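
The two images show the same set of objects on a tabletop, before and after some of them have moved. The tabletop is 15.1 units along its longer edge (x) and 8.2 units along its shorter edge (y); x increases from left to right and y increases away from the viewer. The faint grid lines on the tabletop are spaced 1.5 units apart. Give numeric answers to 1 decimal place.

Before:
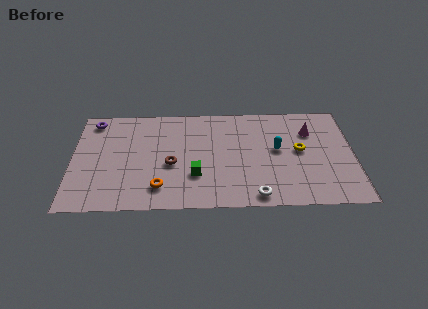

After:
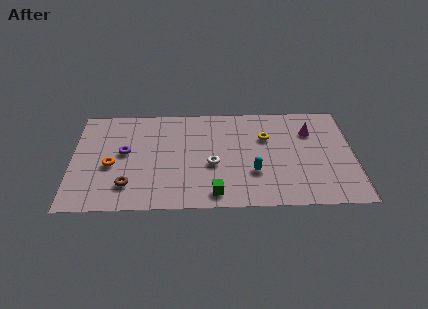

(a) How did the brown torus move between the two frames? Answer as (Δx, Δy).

(-2.3, -1.6)

From the two frames, the brown torus sits at roughly (5.3, 3.5) before and (3.0, 1.9) after.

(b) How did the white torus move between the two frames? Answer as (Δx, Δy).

(-2.3, 2.5)

The white torus started near (9.8, 0.9) and ended near (7.5, 3.4).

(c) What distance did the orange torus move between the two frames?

3.2

From (4.7, 1.7) to (2.1, 3.5), the orange torus covered √(2.6² + 1.8²) ≈ 3.2 units.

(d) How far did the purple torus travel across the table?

3.1

From (1.1, 7.1) to (2.8, 4.5), the purple torus covered √(1.7² + 2.6²) ≈ 3.1 units.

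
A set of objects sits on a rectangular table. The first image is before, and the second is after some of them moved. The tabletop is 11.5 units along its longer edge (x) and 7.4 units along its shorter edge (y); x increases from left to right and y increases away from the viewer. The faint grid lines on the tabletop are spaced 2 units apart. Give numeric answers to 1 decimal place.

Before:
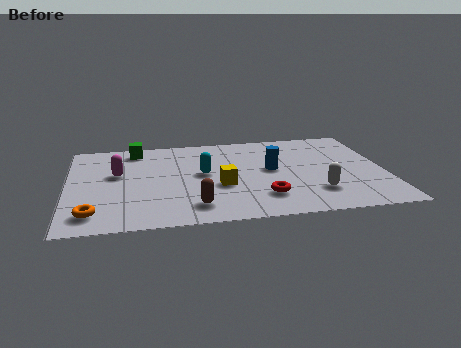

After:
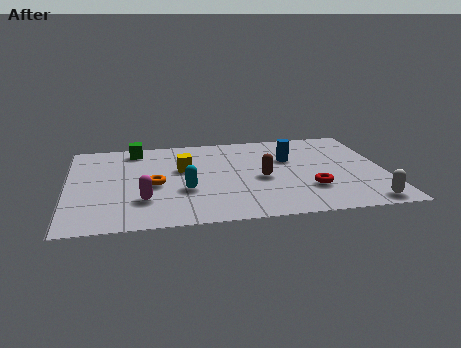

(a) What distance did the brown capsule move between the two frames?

3.1

The brown capsule was near (4.5, 1.4) before and (7.0, 3.3) after, so it travelled √(2.5² + 1.9²) ≈ 3.1 units.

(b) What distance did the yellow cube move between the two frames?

2.1

The yellow cube moved from about (5.5, 2.9) to (4.2, 4.5), a distance of √(1.3² + 1.6²) ≈ 2.1.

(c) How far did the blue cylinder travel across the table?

1.1

The blue cylinder was near (7.4, 4.0) before and (8.1, 4.8) after, so it travelled √(0.7² + 0.8²) ≈ 1.1 units.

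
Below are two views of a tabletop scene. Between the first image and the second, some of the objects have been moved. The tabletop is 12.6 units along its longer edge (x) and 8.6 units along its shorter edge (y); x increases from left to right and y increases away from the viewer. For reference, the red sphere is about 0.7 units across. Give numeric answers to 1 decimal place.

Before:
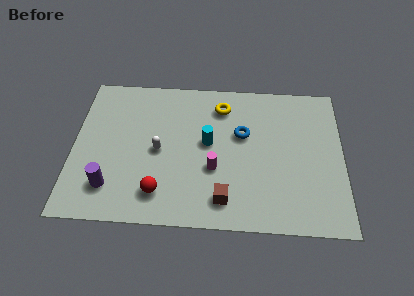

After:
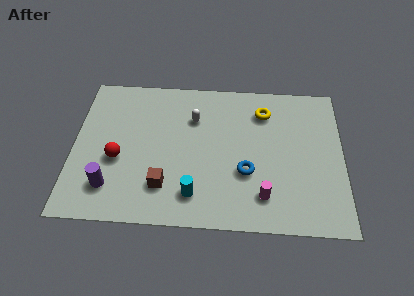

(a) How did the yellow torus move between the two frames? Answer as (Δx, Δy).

(2.0, -0.2)

From the two frames, the yellow torus sits at roughly (6.9, 6.9) before and (8.9, 6.7) after.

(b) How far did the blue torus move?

2.2

From (7.9, 5.3) to (8.1, 3.1), the blue torus covered √(0.2² + 2.2²) ≈ 2.2 units.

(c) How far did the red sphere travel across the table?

2.7

The red sphere moved from about (4.1, 1.7) to (2.1, 3.5), a distance of √(2.0² + 1.8²) ≈ 2.7.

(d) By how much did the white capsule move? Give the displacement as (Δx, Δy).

(1.6, 2.0)

From the two frames, the white capsule sits at roughly (4.0, 4.1) before and (5.6, 6.1) after.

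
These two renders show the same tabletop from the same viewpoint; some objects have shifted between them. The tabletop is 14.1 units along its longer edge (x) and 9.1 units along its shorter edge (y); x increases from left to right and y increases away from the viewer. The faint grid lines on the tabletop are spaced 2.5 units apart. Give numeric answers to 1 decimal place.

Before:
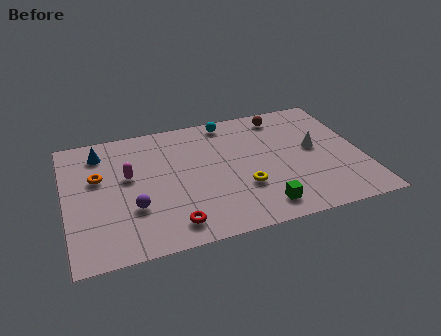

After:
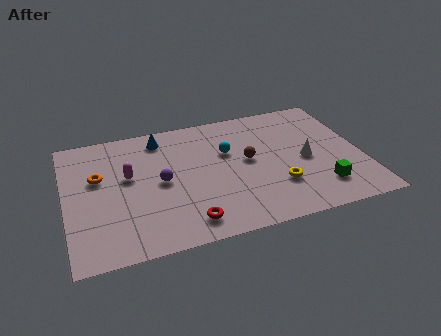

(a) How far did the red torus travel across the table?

0.7

The red torus moved from about (4.8, 1.4) to (5.5, 1.4), a distance of √(0.7² + 0.0²) ≈ 0.7.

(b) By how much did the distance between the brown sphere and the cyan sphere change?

-1.3

Before: roughly 2.6 units apart; after: 1.3. That's 1.3 units closer together.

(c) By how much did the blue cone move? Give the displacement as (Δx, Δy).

(2.9, 0.3)

From the two frames, the blue cone sits at roughly (1.8, 7.4) before and (4.7, 7.7) after.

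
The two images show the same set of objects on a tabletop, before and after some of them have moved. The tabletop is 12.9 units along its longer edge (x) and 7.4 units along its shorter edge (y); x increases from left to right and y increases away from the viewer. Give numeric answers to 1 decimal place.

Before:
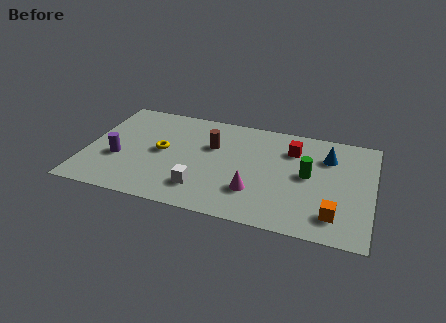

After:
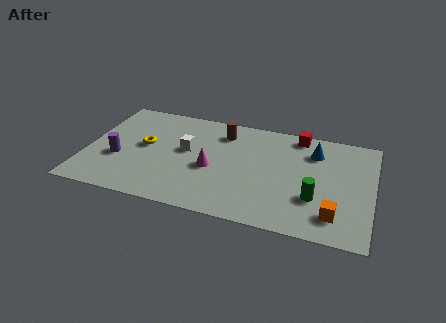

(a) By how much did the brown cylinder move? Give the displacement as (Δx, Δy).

(0.4, 1.1)

The brown cylinder was at about (5.6, 4.8) and moved to about (6.0, 5.9).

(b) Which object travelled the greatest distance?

the white cube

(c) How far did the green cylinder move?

1.6

The green cylinder moved from about (10.0, 3.9) to (10.4, 2.4), a distance of √(0.4² + 1.5²) ≈ 1.6.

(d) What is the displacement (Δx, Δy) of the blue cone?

(-0.6, 0.2)

The blue cone was at about (10.8, 5.4) and moved to about (10.2, 5.6).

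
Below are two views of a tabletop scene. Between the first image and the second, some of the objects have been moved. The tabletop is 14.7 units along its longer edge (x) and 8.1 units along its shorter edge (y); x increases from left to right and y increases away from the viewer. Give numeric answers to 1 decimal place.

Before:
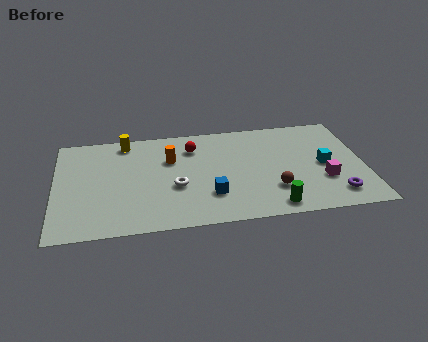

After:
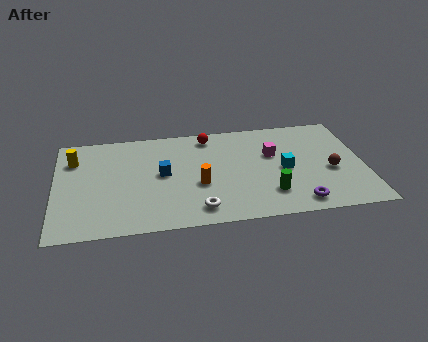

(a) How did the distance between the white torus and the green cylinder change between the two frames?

-1.5

Before: roughly 5.0 units apart; after: 3.5. That's 1.5 units closer together.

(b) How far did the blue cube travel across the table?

3.0

The blue cube was near (7.3, 2.3) before and (5.1, 4.3) after, so it travelled √(2.2² + 2.0²) ≈ 3.0 units.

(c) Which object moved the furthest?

the magenta cube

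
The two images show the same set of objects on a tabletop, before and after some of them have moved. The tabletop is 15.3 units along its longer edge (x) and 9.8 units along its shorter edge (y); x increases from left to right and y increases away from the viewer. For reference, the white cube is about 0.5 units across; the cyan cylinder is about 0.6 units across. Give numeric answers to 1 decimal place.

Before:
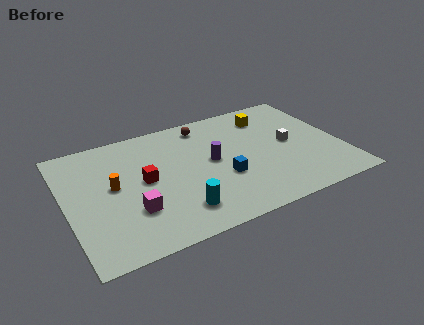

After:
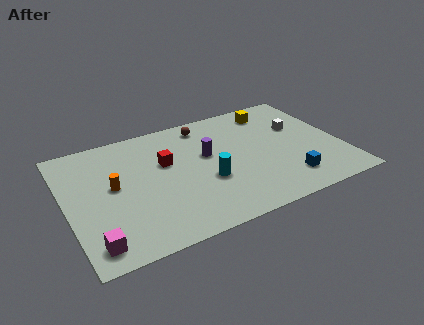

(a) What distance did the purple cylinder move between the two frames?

0.6

The purple cylinder moved from about (8.1, 5.2) to (7.9, 5.8), a distance of √(0.2² + 0.6²) ≈ 0.6.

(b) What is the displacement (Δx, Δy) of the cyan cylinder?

(1.8, 1.7)

The cyan cylinder started near (5.8, 2.0) and ended near (7.6, 3.7).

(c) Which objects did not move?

the brown sphere and the orange cylinder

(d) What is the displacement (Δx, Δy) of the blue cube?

(3.4, -1.6)

From the two frames, the blue cube sits at roughly (8.5, 3.6) before and (11.9, 2.0) after.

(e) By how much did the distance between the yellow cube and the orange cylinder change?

+0.4

The distance was about 9.4 in the first image and 9.8 in the second, so they moved 0.4 units further apart.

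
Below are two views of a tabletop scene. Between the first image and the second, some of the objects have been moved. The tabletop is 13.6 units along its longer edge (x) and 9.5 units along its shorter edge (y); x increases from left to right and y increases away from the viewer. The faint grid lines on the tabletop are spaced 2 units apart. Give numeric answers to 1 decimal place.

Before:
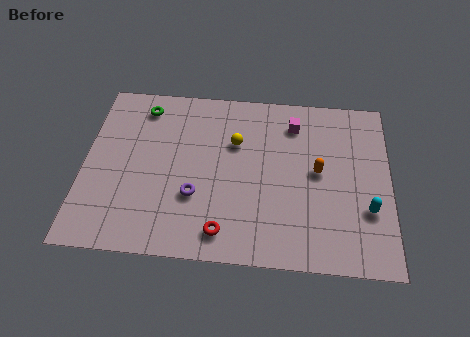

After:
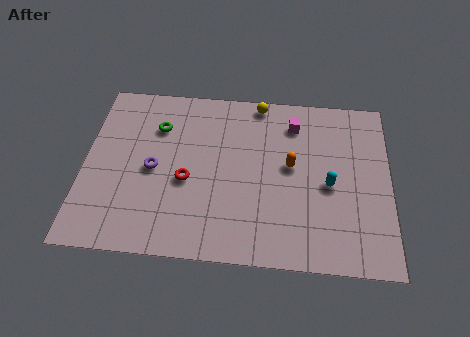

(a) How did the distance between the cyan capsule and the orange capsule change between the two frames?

-1.0

Before: roughly 2.9 units apart; after: 1.9. That's 1.0 units closer together.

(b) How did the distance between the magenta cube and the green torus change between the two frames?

-0.7

Before: roughly 6.8 units apart; after: 6.1. That's 0.7 units closer together.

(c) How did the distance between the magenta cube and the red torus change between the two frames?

-1.0

Before: roughly 6.9 units apart; after: 5.9. That's 1.0 units closer together.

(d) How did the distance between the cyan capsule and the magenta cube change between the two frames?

-1.9

The distance was about 5.6 in the first image and 3.7 in the second, so they moved 1.9 units closer together.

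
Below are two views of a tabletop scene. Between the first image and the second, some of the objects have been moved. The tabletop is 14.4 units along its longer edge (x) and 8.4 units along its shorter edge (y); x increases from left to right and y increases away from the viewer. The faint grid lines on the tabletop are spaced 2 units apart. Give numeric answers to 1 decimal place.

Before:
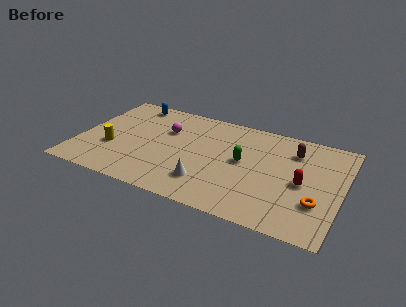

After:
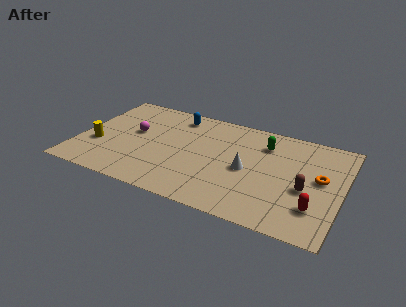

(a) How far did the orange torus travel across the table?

2.0

The orange torus moved from about (13.2, 2.6) to (13.2, 4.6), a distance of √(0.0² + 2.0²) ≈ 2.0.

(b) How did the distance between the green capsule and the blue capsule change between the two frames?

-2.2

Before: roughly 7.2 units apart; after: 5.0. That's 2.2 units closer together.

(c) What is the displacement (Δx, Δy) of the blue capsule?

(2.6, -0.3)

The blue capsule started near (2.4, 7.4) and ended near (5.0, 7.1).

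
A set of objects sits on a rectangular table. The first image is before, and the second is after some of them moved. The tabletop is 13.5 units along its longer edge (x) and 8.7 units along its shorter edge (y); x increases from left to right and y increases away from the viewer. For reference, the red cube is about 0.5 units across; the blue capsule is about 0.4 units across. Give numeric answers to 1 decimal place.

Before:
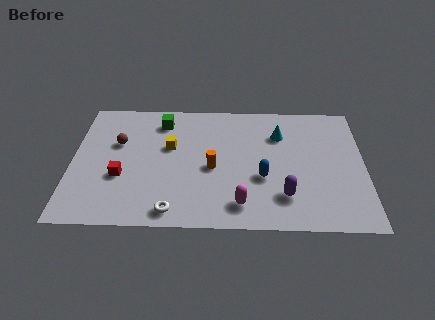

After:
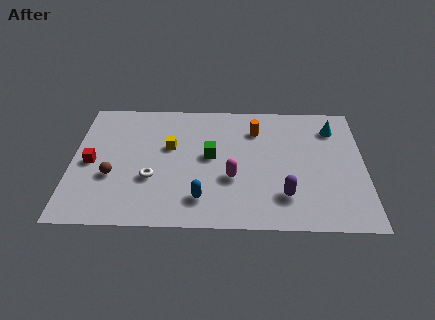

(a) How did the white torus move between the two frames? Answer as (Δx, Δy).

(-1.0, 2.1)

The white torus was at about (4.7, 1.0) and moved to about (3.7, 3.1).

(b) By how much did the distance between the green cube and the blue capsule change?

-3.1

They were about 6.0 units apart before and 2.9 after — 3.1 units closer together.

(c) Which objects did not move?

the yellow cube and the purple capsule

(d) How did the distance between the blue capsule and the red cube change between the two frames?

-0.9

They were about 6.5 units apart before and 5.6 after — 0.9 units closer together.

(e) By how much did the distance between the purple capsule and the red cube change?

+1.5

The distance was about 7.6 in the first image and 9.1 in the second, so they moved 1.5 units further apart.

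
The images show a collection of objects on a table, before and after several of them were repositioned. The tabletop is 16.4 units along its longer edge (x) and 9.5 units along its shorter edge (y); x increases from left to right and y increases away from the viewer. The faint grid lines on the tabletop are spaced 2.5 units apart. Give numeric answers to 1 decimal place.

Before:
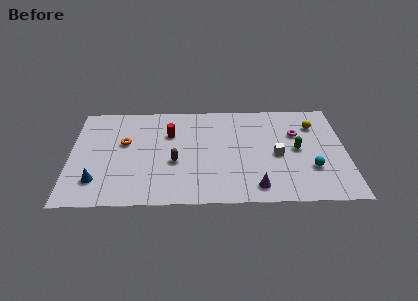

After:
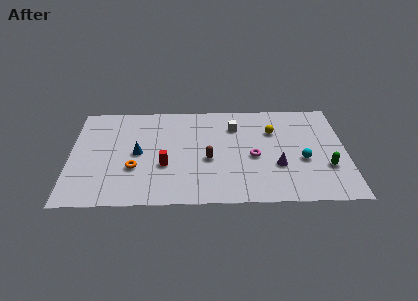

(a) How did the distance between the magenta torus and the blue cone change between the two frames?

-5.7

Before: roughly 12.6 units apart; after: 6.9. That's 5.7 units closer together.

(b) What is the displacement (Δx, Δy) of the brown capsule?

(2.0, 0.2)

From the two frames, the brown capsule sits at roughly (6.2, 3.8) before and (8.2, 4.0) after.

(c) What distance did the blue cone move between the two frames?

3.5

The blue cone moved from about (1.6, 2.2) to (4.0, 4.7), a distance of √(2.4² + 2.5²) ≈ 3.5.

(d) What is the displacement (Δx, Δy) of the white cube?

(-2.5, 2.8)

From the two frames, the white cube sits at roughly (12.3, 4.3) before and (9.8, 7.1) after.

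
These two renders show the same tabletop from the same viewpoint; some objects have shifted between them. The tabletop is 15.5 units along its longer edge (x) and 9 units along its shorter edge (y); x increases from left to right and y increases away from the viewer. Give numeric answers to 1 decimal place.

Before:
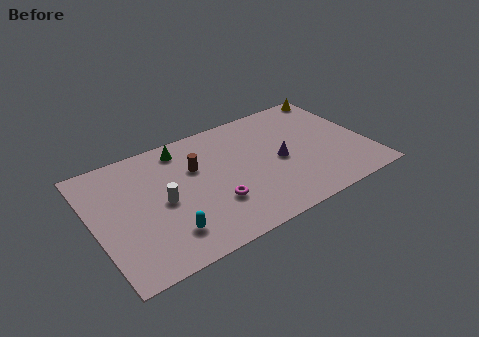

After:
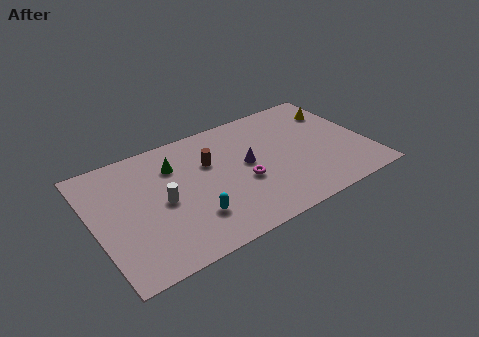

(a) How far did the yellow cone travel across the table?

1.5

The yellow cone was near (14.6, 8.2) before and (14.3, 6.7) after, so it travelled √(0.3² + 1.5²) ≈ 1.5 units.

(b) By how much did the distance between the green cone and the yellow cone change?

+0.3

They were about 9.2 units apart before and 9.5 after — 0.3 units further apart.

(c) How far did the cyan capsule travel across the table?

1.6

The cyan capsule moved from about (3.7, 2.0) to (5.2, 2.4), a distance of √(1.5² + 0.4²) ≈ 1.6.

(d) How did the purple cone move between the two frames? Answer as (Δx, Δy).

(-1.8, 0.6)

The purple cone started near (10.5, 4.2) and ended near (8.7, 4.8).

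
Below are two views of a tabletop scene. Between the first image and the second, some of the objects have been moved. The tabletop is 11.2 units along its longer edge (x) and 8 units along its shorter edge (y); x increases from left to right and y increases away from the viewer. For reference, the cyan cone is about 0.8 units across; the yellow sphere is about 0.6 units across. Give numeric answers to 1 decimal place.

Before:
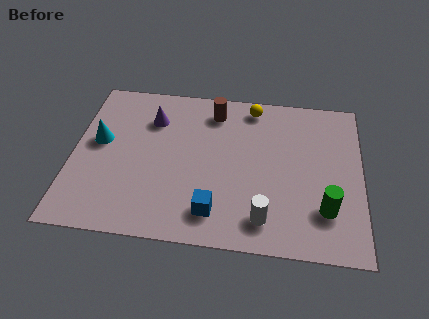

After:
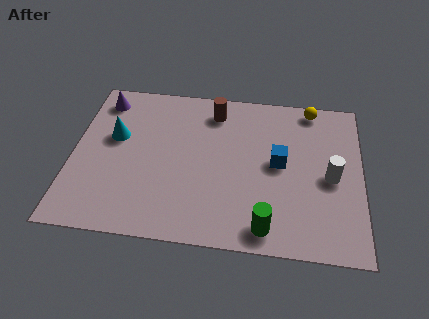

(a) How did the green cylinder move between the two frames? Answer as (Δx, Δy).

(-2.2, -1.1)

The green cylinder was at about (9.8, 2.1) and moved to about (7.6, 1.0).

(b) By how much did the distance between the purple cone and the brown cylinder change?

+1.9

Before: roughly 2.5 units apart; after: 4.4. That's 1.9 units further apart.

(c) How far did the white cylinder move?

3.4

The white cylinder was near (7.5, 1.4) before and (10.0, 3.7) after, so it travelled √(2.5² + 2.3²) ≈ 3.4 units.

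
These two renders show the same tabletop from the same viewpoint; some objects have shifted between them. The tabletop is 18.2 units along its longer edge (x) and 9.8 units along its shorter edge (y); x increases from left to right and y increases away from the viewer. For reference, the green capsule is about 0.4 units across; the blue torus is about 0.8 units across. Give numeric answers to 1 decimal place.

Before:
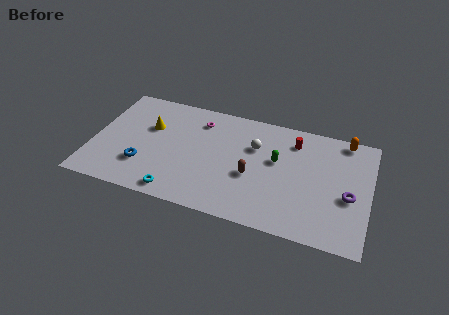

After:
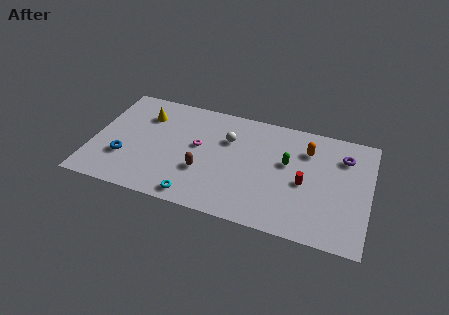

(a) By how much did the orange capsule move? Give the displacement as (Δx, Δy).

(-2.4, -1.6)

The orange capsule was at about (16.4, 8.9) and moved to about (14.0, 7.3).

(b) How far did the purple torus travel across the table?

3.3

The purple torus was near (16.9, 4.1) before and (16.4, 7.4) after, so it travelled √(0.5² + 3.3²) ≈ 3.3 units.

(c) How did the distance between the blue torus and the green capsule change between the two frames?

+1.8

They were about 9.1 units apart before and 10.9 after — 1.8 units further apart.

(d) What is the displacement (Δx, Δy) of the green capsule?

(0.7, 0.0)

The green capsule was at about (12.1, 5.8) and moved to about (12.8, 5.8).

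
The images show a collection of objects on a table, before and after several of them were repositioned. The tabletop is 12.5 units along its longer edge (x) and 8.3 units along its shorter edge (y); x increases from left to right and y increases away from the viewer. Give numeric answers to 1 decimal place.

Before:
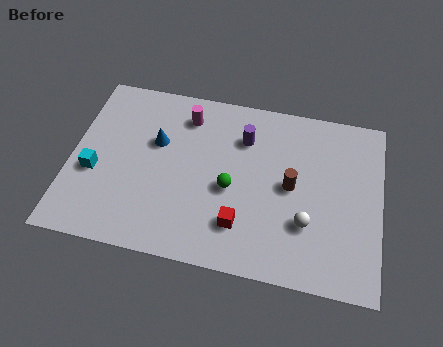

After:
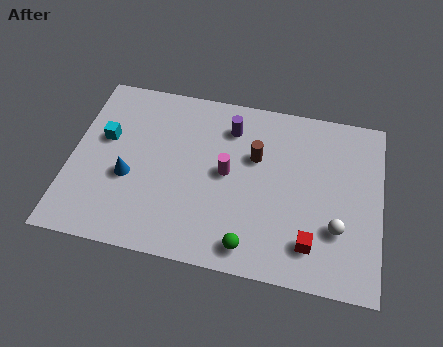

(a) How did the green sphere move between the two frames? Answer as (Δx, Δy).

(0.9, -2.5)

The green sphere started near (6.5, 3.6) and ended near (7.4, 1.1).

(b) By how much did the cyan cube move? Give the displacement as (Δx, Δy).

(0.3, 1.7)

From the two frames, the cyan cube sits at roughly (1.0, 3.3) before and (1.3, 5.0) after.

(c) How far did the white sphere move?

1.2

The white sphere moved from about (9.6, 2.6) to (10.8, 2.6), a distance of √(1.2² + 0.0²) ≈ 1.2.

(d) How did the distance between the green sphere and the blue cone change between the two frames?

+2.0

The distance was about 3.5 in the first image and 5.5 in the second, so they moved 2.0 units further apart.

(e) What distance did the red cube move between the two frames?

2.8

The red cube moved from about (7.0, 2.0) to (9.8, 1.7), a distance of √(2.8² + 0.3²) ≈ 2.8.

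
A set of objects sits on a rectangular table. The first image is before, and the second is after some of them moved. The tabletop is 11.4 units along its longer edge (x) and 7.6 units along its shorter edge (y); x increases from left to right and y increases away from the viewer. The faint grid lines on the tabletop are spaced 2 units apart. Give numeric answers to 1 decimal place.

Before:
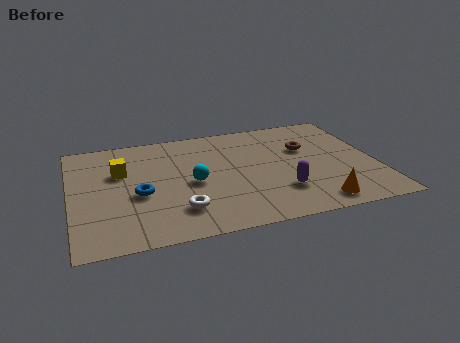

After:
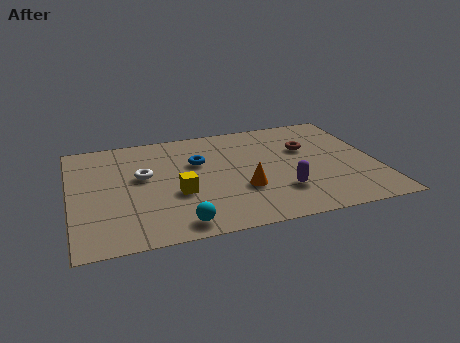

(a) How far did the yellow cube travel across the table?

2.8

The yellow cube moved from about (1.9, 4.9) to (3.9, 2.9), a distance of √(2.0² + 2.0²) ≈ 2.8.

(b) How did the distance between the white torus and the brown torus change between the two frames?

+0.3

The distance was about 5.9 in the first image and 6.2 in the second, so they moved 0.3 units further apart.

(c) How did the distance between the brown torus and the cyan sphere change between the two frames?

+1.9

The distance was about 4.6 in the first image and 6.5 in the second, so they moved 1.9 units further apart.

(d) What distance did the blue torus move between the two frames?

2.9

From (2.5, 3.2) to (4.8, 4.9), the blue torus covered √(2.3² + 1.7²) ≈ 2.9 units.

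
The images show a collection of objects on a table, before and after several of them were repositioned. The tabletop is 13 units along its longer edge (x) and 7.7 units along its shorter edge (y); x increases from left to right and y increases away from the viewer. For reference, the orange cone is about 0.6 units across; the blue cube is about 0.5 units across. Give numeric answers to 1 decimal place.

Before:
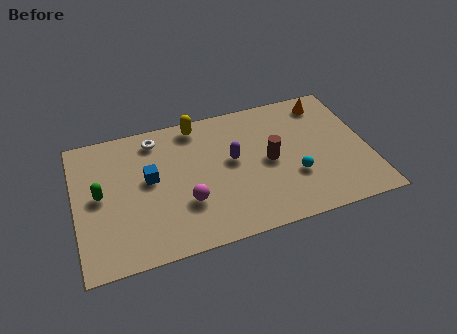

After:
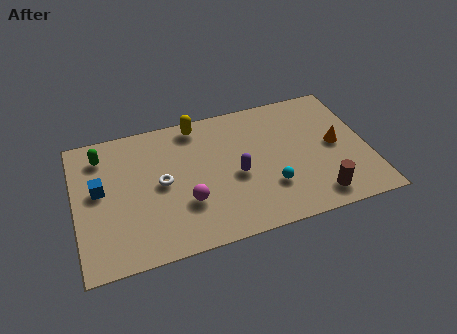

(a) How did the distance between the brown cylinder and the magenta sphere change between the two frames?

+1.8

Before: roughly 4.0 units apart; after: 5.8. That's 1.8 units further apart.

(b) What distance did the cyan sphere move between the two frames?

1.1

The cyan sphere moved from about (9.6, 2.6) to (8.5, 2.3), a distance of √(1.1² + 0.3²) ≈ 1.1.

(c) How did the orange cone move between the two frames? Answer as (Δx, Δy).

(0.2, -2.6)

The orange cone was at about (11.4, 6.5) and moved to about (11.6, 3.9).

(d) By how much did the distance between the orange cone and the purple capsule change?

-0.4

They were about 4.9 units apart before and 4.5 after — 0.4 units closer together.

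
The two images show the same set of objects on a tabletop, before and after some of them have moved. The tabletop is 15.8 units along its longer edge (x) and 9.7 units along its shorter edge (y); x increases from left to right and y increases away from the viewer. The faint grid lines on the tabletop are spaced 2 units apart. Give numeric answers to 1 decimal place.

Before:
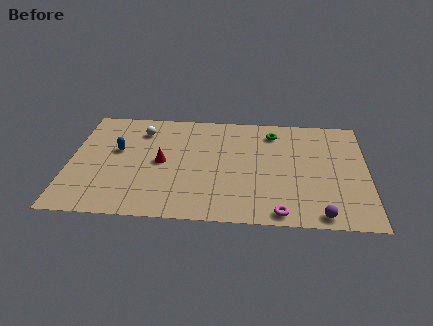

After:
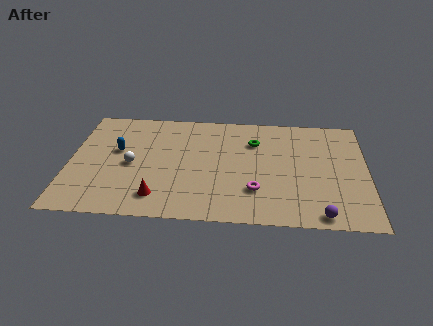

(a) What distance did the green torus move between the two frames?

1.3

The green torus was near (10.8, 7.9) before and (9.8, 7.0) after, so it travelled √(1.0² + 0.9²) ≈ 1.3 units.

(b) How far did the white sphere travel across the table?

3.1

The white sphere moved from about (3.7, 7.6) to (3.3, 4.5), a distance of √(0.4² + 3.1²) ≈ 3.1.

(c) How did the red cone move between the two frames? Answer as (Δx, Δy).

(-0.1, -3.0)

The red cone started near (4.9, 4.8) and ended near (4.8, 1.8).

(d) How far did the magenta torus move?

2.2

The magenta torus was near (11.2, 0.9) before and (9.9, 2.7) after, so it travelled √(1.3² + 1.8²) ≈ 2.2 units.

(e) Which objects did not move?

the purple sphere and the blue capsule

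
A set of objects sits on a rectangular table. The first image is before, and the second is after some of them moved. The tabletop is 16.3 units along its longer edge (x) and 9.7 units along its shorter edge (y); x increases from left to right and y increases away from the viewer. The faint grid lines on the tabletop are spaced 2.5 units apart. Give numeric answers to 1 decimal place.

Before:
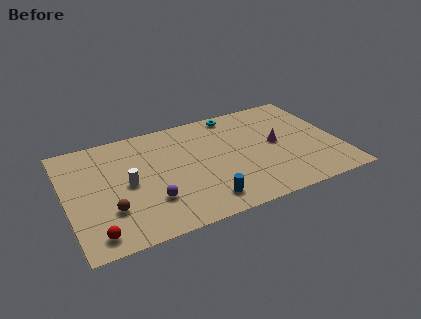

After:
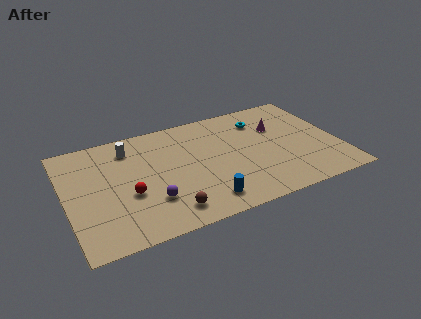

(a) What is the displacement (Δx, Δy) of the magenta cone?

(0.3, 1.5)

The magenta cone started near (12.6, 5.0) and ended near (12.9, 6.5).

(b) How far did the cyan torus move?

1.9

The cyan torus moved from about (10.5, 8.7) to (12.0, 7.5), a distance of √(1.5² + 1.2²) ≈ 1.9.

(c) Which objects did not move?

the purple sphere and the blue cylinder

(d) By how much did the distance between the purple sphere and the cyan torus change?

+0.4

Before: roughly 8.2 units apart; after: 8.6. That's 0.4 units further apart.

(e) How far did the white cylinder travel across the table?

3.1

From (3.6, 4.7) to (4.0, 7.8), the white cylinder covered √(0.4² + 3.1²) ≈ 3.1 units.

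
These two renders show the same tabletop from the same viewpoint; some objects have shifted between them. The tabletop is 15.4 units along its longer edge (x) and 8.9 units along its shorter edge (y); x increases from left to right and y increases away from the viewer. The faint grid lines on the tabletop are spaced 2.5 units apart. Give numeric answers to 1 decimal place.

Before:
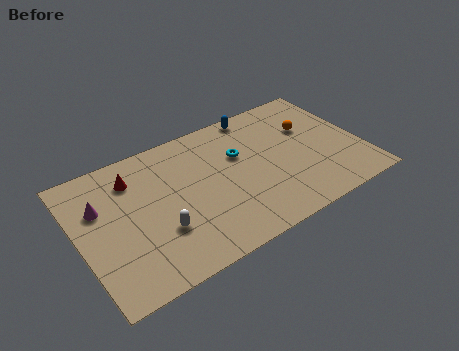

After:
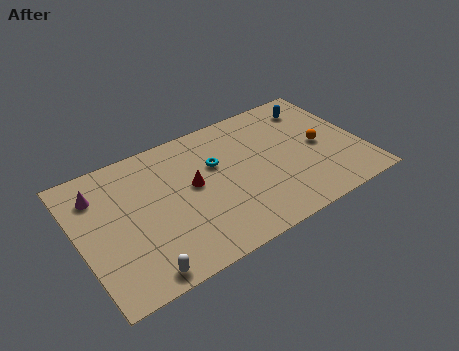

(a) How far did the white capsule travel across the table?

2.4

From (4.1, 2.9) to (2.7, 0.9), the white capsule covered √(1.4² + 2.0²) ≈ 2.4 units.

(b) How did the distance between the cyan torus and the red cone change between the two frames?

-4.2

They were about 5.8 units apart before and 1.6 after — 4.2 units closer together.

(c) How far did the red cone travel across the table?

3.6

The red cone moved from about (3.2, 6.9) to (6.2, 4.9), a distance of √(3.0² + 2.0²) ≈ 3.6.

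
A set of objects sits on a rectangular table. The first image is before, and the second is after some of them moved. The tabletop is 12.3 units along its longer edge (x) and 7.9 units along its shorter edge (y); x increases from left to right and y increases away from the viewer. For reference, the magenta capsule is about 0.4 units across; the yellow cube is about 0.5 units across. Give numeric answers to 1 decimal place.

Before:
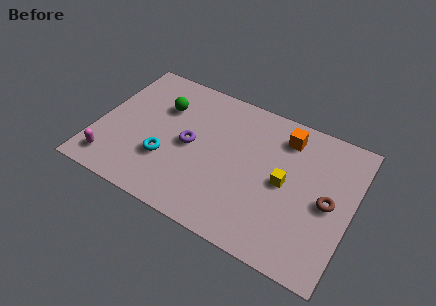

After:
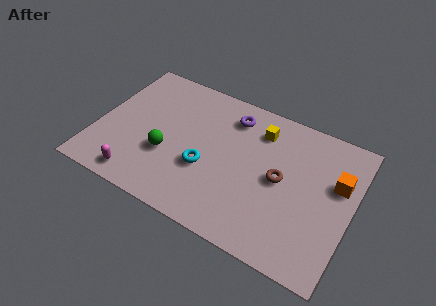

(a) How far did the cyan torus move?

1.9

The cyan torus moved from about (3.5, 2.6) to (5.4, 3.0), a distance of √(1.9² + 0.4²) ≈ 1.9.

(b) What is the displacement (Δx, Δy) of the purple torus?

(1.7, 2.5)

From the two frames, the purple torus sits at roughly (4.5, 3.9) before and (6.2, 6.4) after.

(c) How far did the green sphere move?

2.7

The green sphere moved from about (2.9, 5.5) to (3.5, 2.9), a distance of √(0.6² + 2.6²) ≈ 2.7.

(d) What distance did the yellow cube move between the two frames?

2.7

The yellow cube was near (9.1, 3.9) before and (7.6, 6.2) after, so it travelled √(1.5² + 2.3²) ≈ 2.7 units.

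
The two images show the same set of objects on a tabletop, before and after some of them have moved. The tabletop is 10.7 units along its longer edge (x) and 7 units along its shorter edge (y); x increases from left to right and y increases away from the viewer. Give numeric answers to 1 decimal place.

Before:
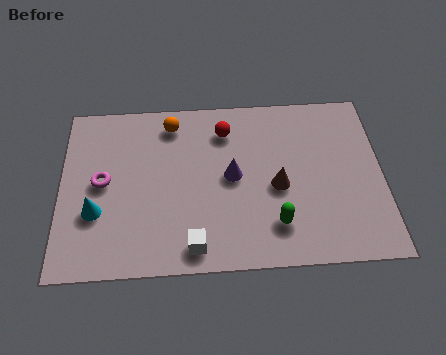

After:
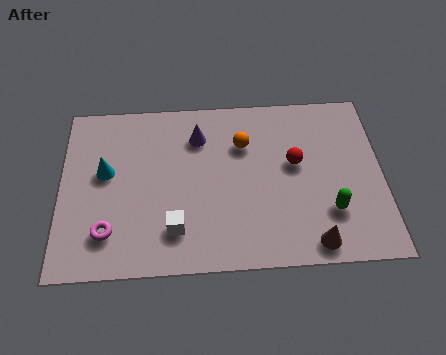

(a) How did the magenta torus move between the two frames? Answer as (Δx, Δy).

(0.2, -2.0)

The magenta torus was at about (1.4, 3.6) and moved to about (1.6, 1.6).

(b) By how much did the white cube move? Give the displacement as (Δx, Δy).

(-0.6, 0.7)

The white cube was at about (4.4, 0.9) and moved to about (3.8, 1.6).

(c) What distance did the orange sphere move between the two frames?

2.6

The orange sphere was near (3.7, 5.9) before and (6.1, 4.9) after, so it travelled √(2.4² + 1.0²) ≈ 2.6 units.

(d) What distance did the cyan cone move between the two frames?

1.6

From (1.2, 2.4) to (1.5, 4.0), the cyan cone covered √(0.3² + 1.6²) ≈ 1.6 units.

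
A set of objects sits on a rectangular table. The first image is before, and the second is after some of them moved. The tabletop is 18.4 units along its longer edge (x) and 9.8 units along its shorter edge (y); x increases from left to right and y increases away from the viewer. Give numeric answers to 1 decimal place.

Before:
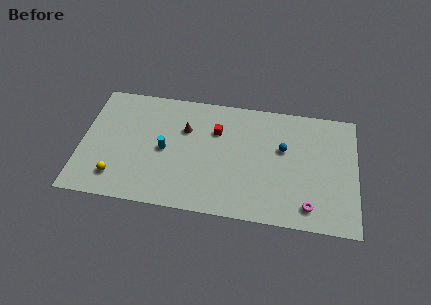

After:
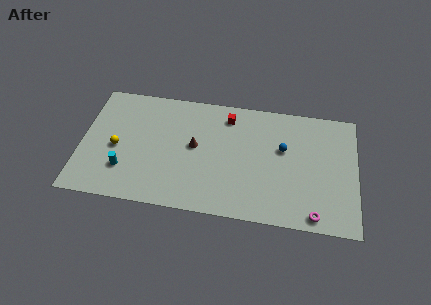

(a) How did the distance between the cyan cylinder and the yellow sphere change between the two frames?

-2.3

The distance was about 4.1 in the first image and 1.8 in the second, so they moved 2.3 units closer together.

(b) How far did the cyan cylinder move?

3.3

From (5.6, 4.7) to (3.0, 2.7), the cyan cylinder covered √(2.6² + 2.0²) ≈ 3.3 units.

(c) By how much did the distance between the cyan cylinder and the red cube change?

+4.6

They were about 4.0 units apart before and 8.6 after — 4.6 units further apart.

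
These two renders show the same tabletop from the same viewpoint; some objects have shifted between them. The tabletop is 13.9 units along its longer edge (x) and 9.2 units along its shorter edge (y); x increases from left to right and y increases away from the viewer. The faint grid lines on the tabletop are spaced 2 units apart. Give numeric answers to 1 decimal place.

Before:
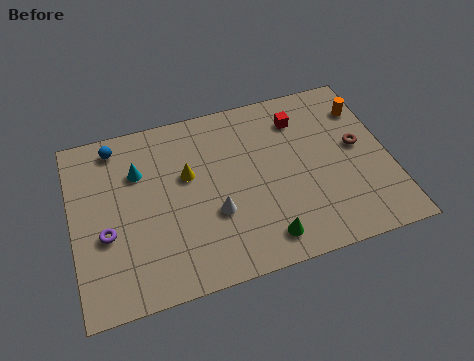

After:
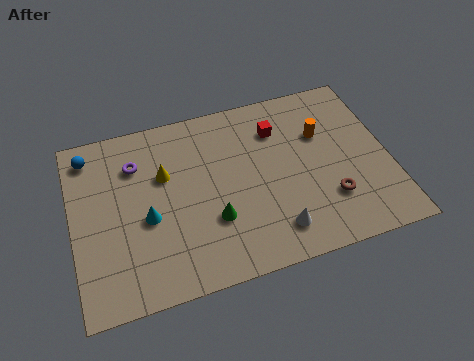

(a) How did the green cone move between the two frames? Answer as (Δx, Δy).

(-2.1, 1.6)

The green cone started near (8.1, 1.4) and ended near (6.0, 3.0).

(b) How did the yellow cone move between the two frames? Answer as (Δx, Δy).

(-1.0, 0.3)

The yellow cone started near (5.1, 5.6) and ended near (4.1, 5.9).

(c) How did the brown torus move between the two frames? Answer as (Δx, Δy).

(-1.5, -2.4)

The brown torus started near (12.6, 5.0) and ended near (11.1, 2.6).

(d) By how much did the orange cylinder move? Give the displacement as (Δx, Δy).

(-2.0, -0.9)

The orange cylinder started near (13.1, 7.0) and ended near (11.1, 6.1).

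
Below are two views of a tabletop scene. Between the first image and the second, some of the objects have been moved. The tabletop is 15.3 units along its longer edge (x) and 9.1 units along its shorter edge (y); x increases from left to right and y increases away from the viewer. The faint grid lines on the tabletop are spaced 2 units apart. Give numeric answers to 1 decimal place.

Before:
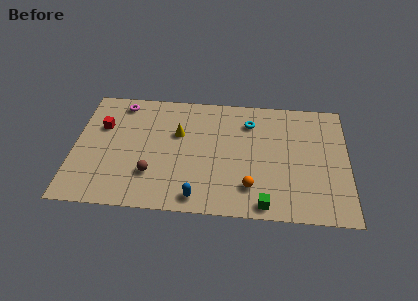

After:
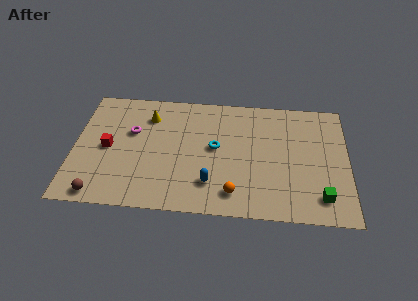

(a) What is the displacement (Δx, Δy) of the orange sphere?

(-0.9, -0.5)

The orange sphere started near (9.9, 2.1) and ended near (9.0, 1.6).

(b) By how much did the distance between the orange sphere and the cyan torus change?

-1.4

The distance was about 4.9 in the first image and 3.5 in the second, so they moved 1.4 units closer together.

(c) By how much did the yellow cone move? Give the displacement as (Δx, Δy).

(-1.7, 1.2)

The yellow cone was at about (5.8, 5.8) and moved to about (4.1, 7.0).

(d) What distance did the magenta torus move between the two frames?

2.3

The magenta torus was near (2.5, 7.9) before and (3.2, 5.7) after, so it travelled √(0.7² + 2.2²) ≈ 2.3 units.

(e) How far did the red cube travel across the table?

1.6

The red cube was near (1.5, 6.0) before and (1.9, 4.4) after, so it travelled √(0.4² + 1.6²) ≈ 1.6 units.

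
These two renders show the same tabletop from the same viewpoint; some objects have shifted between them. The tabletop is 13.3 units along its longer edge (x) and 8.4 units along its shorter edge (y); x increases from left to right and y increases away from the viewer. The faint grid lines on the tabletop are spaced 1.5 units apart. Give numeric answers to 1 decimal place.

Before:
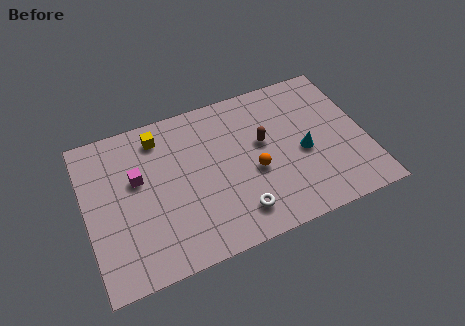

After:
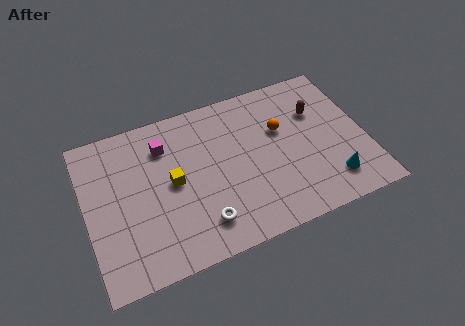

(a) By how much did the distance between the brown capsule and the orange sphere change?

+0.3

Before: roughly 1.5 units apart; after: 1.8. That's 0.3 units further apart.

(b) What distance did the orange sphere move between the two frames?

2.3

The orange sphere moved from about (7.9, 3.5) to (9.4, 5.3), a distance of √(1.5² + 1.8²) ≈ 2.3.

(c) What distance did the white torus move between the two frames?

1.7

From (6.9, 1.6) to (5.2, 1.7), the white torus covered √(1.7² + 0.1²) ≈ 1.7 units.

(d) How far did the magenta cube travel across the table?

1.9

The magenta cube moved from about (2.5, 5.1) to (3.9, 6.4), a distance of √(1.4² + 1.3²) ≈ 1.9.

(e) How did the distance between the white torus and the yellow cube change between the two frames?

-3.5

They were about 6.3 units apart before and 2.8 after — 3.5 units closer together.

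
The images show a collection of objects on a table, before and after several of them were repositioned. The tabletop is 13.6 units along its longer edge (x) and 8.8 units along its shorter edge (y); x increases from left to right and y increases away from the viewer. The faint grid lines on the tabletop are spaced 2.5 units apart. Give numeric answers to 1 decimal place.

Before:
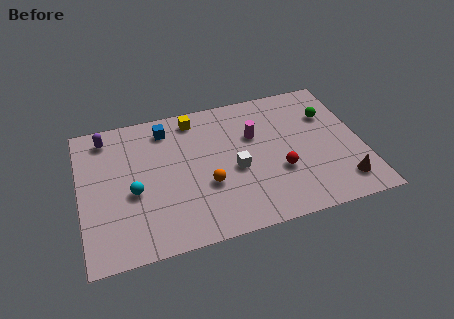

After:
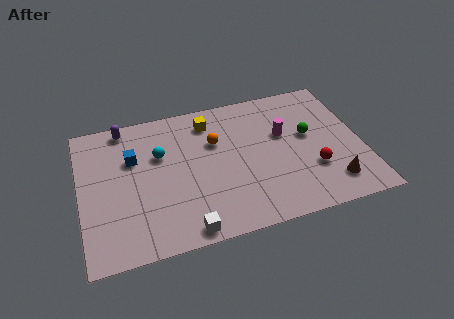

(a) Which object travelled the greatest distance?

the white cube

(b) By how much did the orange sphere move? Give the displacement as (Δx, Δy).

(0.6, 2.6)

The orange sphere was at about (6.0, 3.2) and moved to about (6.6, 5.8).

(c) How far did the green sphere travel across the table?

1.6

From (12.2, 6.1) to (11.1, 5.0), the green sphere covered √(1.1² + 1.1²) ≈ 1.6 units.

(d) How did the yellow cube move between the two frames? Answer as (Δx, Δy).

(0.7, -0.4)

From the two frames, the yellow cube sits at roughly (5.7, 7.6) before and (6.4, 7.2) after.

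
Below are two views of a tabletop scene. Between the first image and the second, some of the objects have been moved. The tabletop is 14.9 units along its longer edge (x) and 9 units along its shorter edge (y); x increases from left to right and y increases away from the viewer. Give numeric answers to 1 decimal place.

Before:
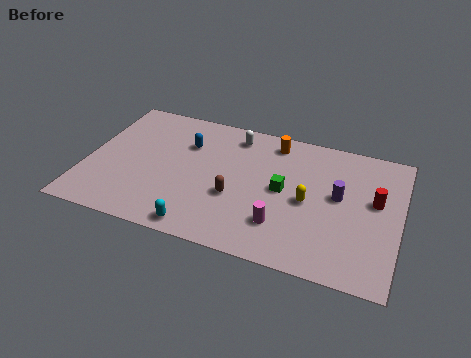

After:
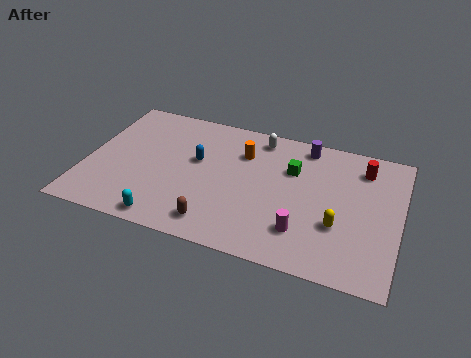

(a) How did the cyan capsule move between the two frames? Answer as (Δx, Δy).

(-1.6, 0.0)

From the two frames, the cyan capsule sits at roughly (5.8, 0.9) before and (4.2, 0.9) after.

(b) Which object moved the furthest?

the purple cylinder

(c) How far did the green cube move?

1.5

The green cube was near (9.4, 4.6) before and (9.7, 6.1) after, so it travelled √(0.3² + 1.5²) ≈ 1.5 units.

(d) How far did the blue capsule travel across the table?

1.2

The blue capsule moved from about (4.6, 6.3) to (5.2, 5.3), a distance of √(0.6² + 1.0²) ≈ 1.2.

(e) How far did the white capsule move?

1.2

From (6.8, 7.6) to (8.0, 7.8), the white capsule covered √(1.2² + 0.2²) ≈ 1.2 units.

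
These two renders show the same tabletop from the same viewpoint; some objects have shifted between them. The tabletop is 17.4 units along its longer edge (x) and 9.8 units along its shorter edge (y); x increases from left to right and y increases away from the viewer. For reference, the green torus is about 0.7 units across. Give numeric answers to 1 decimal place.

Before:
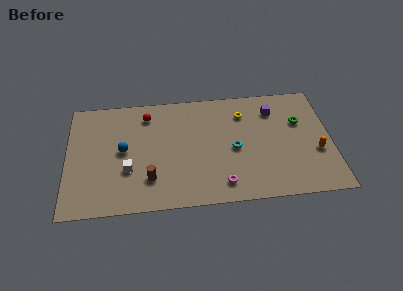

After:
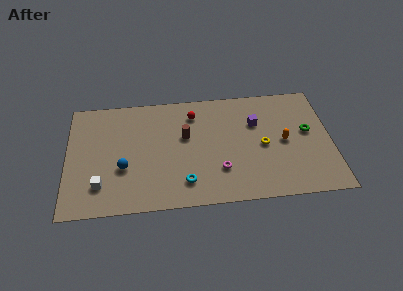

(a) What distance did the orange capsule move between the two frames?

2.4

The orange capsule was near (16.4, 3.7) before and (14.3, 4.8) after, so it travelled √(2.1² + 1.1²) ≈ 2.4 units.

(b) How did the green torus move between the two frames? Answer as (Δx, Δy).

(0.5, -0.9)

From the two frames, the green torus sits at roughly (15.4, 6.4) before and (15.9, 5.5) after.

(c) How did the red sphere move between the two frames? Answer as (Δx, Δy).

(3.1, -0.2)

The red sphere was at about (5.3, 8.0) and moved to about (8.4, 7.8).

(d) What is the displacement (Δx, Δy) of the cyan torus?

(-3.3, -2.5)

The cyan torus was at about (11.0, 4.5) and moved to about (7.7, 2.0).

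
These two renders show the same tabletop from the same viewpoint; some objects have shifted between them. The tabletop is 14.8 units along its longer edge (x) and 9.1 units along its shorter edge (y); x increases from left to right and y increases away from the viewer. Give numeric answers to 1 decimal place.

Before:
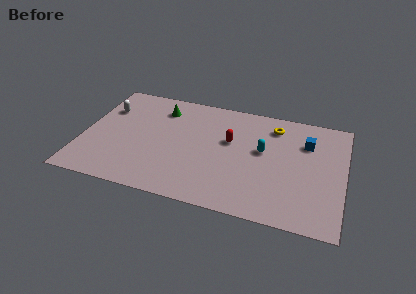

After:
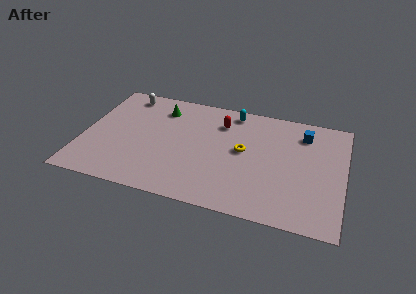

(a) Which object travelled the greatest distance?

the cyan capsule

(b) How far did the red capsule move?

1.5

The red capsule moved from about (8.3, 5.5) to (7.7, 6.9), a distance of √(0.6² + 1.4²) ≈ 1.5.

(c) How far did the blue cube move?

0.7

The blue cube was near (12.6, 6.5) before and (12.4, 7.2) after, so it travelled √(0.2² + 0.7²) ≈ 0.7 units.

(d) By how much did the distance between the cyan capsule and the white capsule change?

-3.0

Before: roughly 9.2 units apart; after: 6.2. That's 3.0 units closer together.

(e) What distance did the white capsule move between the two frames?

1.8

The white capsule moved from about (1.1, 6.4) to (2.1, 7.9), a distance of √(1.0² + 1.5²) ≈ 1.8.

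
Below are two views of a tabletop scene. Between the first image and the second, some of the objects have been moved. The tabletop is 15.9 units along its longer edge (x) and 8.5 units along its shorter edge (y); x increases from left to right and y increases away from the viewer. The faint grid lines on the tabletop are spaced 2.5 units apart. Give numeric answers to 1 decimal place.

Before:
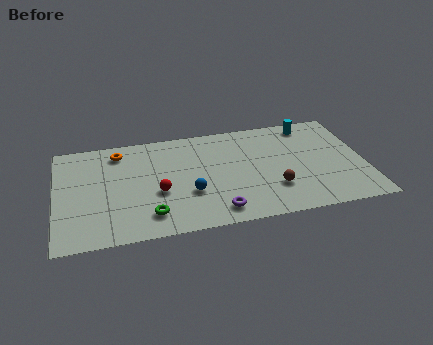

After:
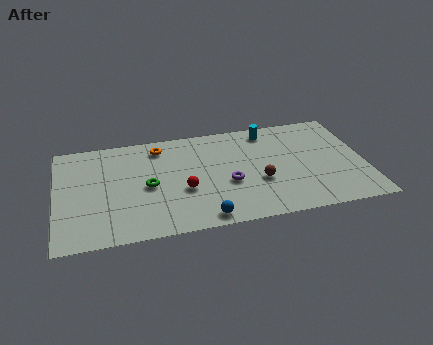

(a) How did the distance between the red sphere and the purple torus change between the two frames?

-1.3

The distance was about 3.6 in the first image and 2.3 in the second, so they moved 1.3 units closer together.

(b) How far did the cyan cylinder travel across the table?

2.2

From (13.3, 7.4) to (11.1, 7.3), the cyan cylinder covered √(2.2² + 0.1²) ≈ 2.2 units.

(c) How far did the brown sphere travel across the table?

1.0

The brown sphere was near (11.1, 2.5) before and (10.4, 3.2) after, so it travelled √(0.7² + 0.7²) ≈ 1.0 units.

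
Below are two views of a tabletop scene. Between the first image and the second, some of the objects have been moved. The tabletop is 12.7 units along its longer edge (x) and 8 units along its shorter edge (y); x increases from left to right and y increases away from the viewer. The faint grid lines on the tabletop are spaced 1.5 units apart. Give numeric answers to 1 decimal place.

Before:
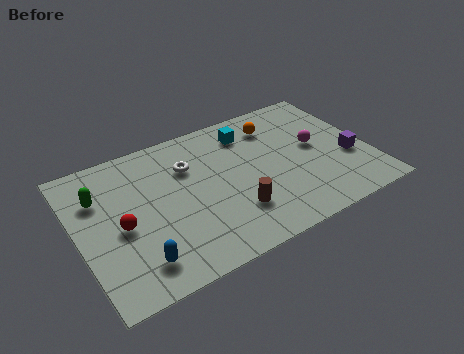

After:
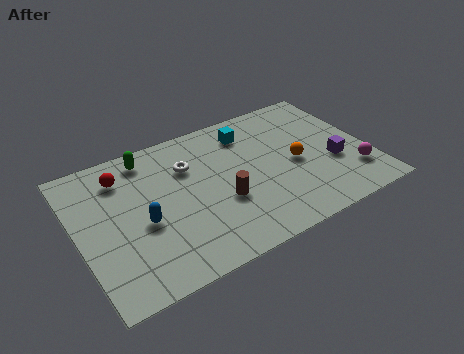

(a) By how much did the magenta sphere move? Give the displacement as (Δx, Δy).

(1.3, -2.3)

The magenta sphere started near (10.5, 4.3) and ended near (11.8, 2.0).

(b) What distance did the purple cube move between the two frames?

0.7

The purple cube was near (11.8, 3.0) before and (11.1, 3.0) after, so it travelled √(0.7² + 0.0²) ≈ 0.7 units.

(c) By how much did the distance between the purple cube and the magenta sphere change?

-0.6

The distance was about 1.8 in the first image and 1.2 in the second, so they moved 0.6 units closer together.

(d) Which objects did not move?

the cyan cube and the white torus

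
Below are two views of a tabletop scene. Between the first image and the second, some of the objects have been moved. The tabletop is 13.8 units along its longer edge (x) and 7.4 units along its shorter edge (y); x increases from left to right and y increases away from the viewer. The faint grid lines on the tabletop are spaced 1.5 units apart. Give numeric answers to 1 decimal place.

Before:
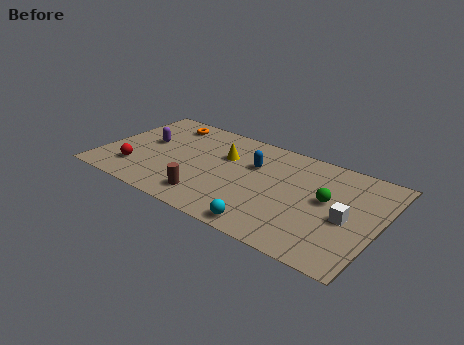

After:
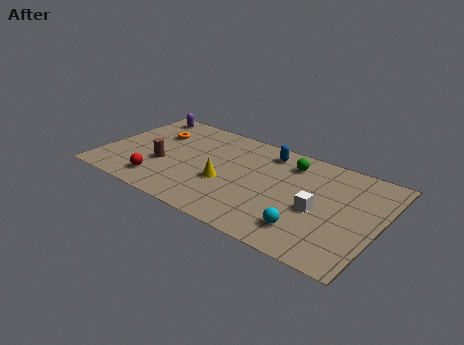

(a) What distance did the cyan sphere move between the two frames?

2.0

The cyan sphere moved from about (8.8, 0.8) to (10.6, 1.6), a distance of √(1.8² + 0.8²) ≈ 2.0.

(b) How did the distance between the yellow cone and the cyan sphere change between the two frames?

-0.5

They were about 5.0 units apart before and 4.5 after — 0.5 units closer together.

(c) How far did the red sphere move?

1.4

The red sphere moved from about (1.9, 1.8) to (3.2, 1.4), a distance of √(1.3² + 0.4²) ≈ 1.4.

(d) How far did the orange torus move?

1.1

The orange torus moved from about (2.6, 6.2) to (2.3, 5.1), a distance of √(0.3² + 1.1²) ≈ 1.1.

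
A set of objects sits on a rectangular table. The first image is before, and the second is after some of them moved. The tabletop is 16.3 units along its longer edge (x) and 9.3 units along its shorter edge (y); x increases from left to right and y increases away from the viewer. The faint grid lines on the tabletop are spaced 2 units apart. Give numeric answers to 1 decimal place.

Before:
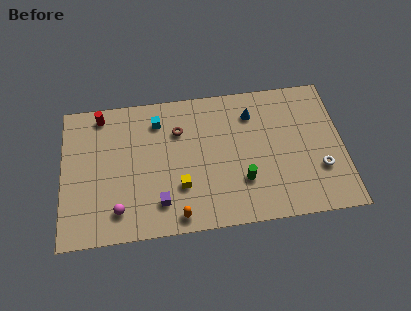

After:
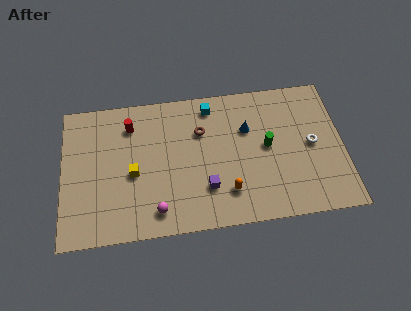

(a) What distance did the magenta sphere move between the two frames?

2.2

The magenta sphere moved from about (3.2, 1.8) to (5.4, 1.5), a distance of √(2.2² + 0.3²) ≈ 2.2.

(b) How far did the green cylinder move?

2.6

From (10.4, 2.8) to (11.9, 4.9), the green cylinder covered √(1.5² + 2.1²) ≈ 2.6 units.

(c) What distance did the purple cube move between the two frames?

2.8

The purple cube was near (5.6, 2.0) before and (8.3, 2.6) after, so it travelled √(2.7² + 0.6²) ≈ 2.8 units.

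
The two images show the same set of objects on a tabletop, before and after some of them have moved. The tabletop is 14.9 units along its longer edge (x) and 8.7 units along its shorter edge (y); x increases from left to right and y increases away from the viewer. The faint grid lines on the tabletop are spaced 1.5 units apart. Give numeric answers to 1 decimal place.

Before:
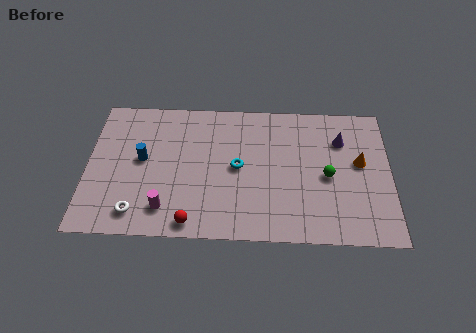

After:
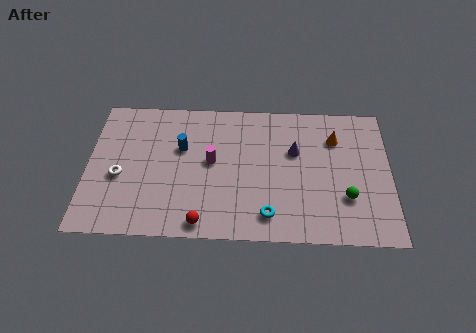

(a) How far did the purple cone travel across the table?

2.4

From (12.5, 6.3) to (10.2, 5.5), the purple cone covered √(2.3² + 0.8²) ≈ 2.4 units.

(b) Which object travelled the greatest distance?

the magenta cylinder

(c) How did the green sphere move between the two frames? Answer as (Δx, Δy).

(0.9, -1.3)

From the two frames, the green sphere sits at roughly (11.8, 4.0) before and (12.7, 2.7) after.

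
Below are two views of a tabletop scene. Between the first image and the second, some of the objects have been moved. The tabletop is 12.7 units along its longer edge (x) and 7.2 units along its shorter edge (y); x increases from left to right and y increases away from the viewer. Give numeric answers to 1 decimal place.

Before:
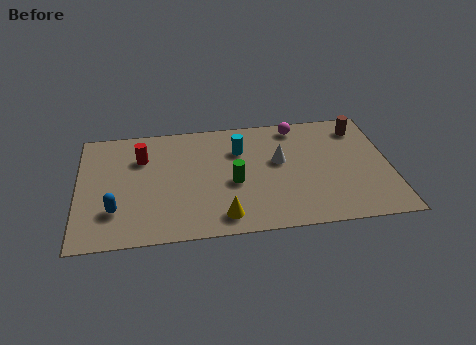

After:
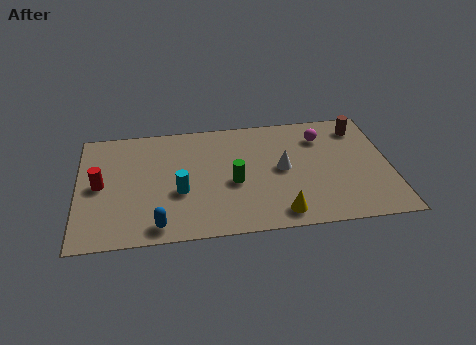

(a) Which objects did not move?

the green cylinder and the brown cylinder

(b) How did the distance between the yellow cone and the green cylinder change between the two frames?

+0.7

The distance was about 2.1 in the first image and 2.8 in the second, so they moved 0.7 units further apart.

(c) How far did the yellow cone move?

2.3

The yellow cone was near (5.8, 1.1) before and (8.1, 1.0) after, so it travelled √(2.3² + 0.1²) ≈ 2.3 units.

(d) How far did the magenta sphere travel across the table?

1.3

The magenta sphere moved from about (9.0, 6.3) to (10.0, 5.5), a distance of √(1.0² + 0.8²) ≈ 1.3.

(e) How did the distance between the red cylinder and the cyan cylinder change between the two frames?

-0.7

They were about 4.0 units apart before and 3.3 after — 0.7 units closer together.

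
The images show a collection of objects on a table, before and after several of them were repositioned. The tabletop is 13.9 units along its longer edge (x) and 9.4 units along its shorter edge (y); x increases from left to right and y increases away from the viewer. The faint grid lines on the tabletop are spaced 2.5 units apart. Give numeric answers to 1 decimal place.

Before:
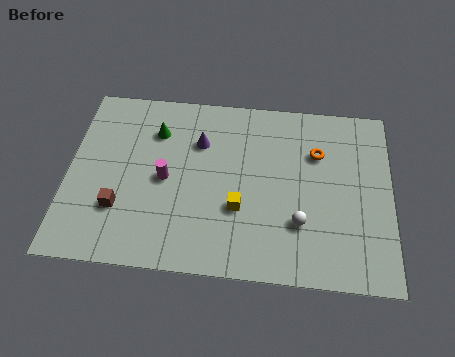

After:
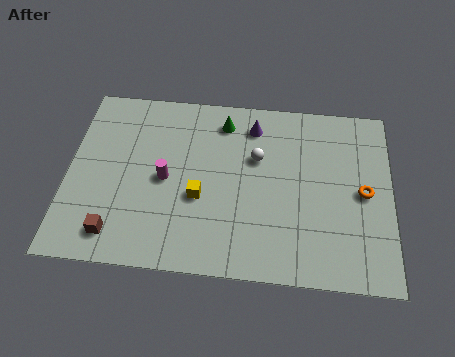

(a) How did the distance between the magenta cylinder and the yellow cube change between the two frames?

-1.7

They were about 3.4 units apart before and 1.7 after — 1.7 units closer together.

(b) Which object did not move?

the magenta cylinder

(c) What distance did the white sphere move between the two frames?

3.7

From (10.0, 2.8) to (8.1, 6.0), the white sphere covered √(1.9² + 3.2²) ≈ 3.7 units.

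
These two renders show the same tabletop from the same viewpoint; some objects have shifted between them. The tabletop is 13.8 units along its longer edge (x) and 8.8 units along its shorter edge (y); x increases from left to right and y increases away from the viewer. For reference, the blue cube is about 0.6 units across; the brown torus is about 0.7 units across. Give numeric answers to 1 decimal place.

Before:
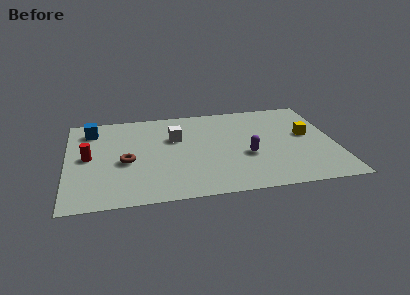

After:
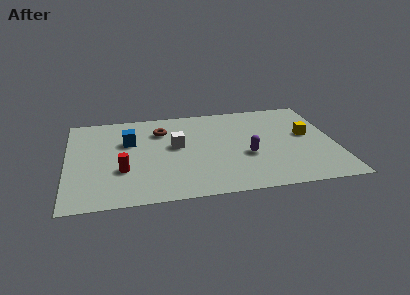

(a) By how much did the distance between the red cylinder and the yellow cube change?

-1.5

They were about 11.3 units apart before and 9.8 after — 1.5 units closer together.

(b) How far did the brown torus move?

3.3

The brown torus moved from about (3.0, 3.8) to (4.9, 6.5), a distance of √(1.9² + 2.7²) ≈ 3.3.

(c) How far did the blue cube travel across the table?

2.4

The blue cube moved from about (1.3, 7.1) to (3.2, 5.7), a distance of √(1.9² + 1.4²) ≈ 2.4.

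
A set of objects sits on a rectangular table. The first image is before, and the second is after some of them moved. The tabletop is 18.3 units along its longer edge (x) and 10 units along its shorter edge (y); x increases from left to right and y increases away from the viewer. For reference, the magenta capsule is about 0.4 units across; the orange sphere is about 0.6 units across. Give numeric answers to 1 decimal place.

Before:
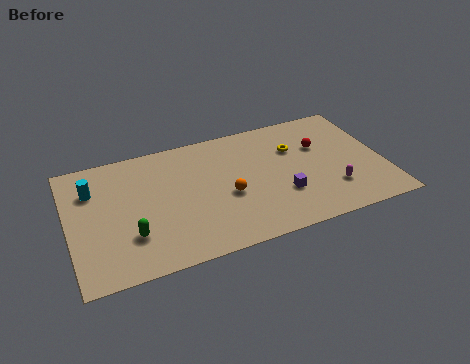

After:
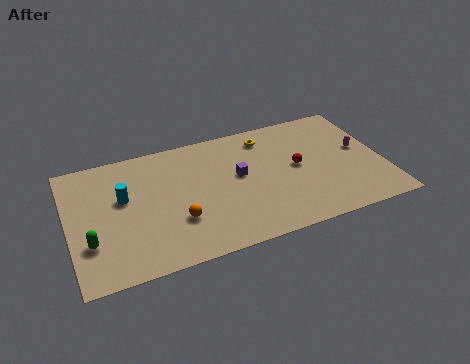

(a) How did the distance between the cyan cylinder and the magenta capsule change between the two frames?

-0.4

Before: roughly 14.3 units apart; after: 13.9. That's 0.4 units closer together.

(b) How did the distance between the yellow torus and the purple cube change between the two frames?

-0.5

The distance was about 3.8 in the first image and 3.3 in the second, so they moved 0.5 units closer together.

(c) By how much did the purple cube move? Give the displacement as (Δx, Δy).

(-2.3, 2.4)

The purple cube was at about (12.2, 3.2) and moved to about (9.9, 5.6).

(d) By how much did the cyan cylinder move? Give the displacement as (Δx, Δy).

(1.7, -1.2)

The cyan cylinder started near (1.5, 7.2) and ended near (3.2, 6.0).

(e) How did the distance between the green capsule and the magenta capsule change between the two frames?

+4.5

They were about 11.7 units apart before and 16.2 after — 4.5 units further apart.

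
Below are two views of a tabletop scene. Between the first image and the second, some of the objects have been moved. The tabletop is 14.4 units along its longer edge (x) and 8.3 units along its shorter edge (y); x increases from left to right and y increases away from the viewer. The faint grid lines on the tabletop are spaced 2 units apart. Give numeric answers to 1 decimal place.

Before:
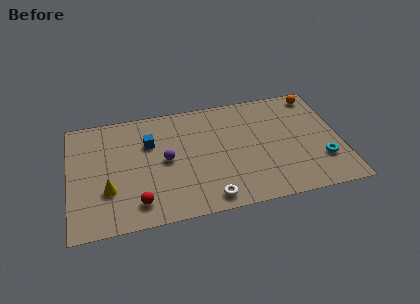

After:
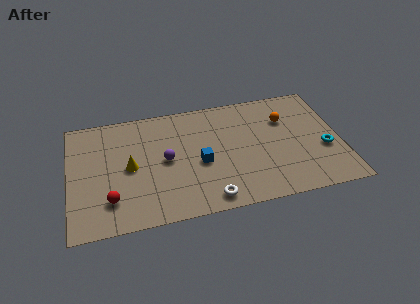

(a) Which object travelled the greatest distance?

the blue cube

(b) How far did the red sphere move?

1.5

From (3.5, 1.5) to (2.1, 2.0), the red sphere covered √(1.4² + 0.5²) ≈ 1.5 units.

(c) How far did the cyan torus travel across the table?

0.8

From (13.3, 2.4) to (13.5, 3.2), the cyan torus covered √(0.2² + 0.8²) ≈ 0.8 units.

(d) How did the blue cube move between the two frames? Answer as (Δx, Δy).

(2.6, -2.0)

The blue cube started near (4.3, 5.6) and ended near (6.9, 3.6).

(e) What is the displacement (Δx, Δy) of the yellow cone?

(1.2, 1.4)

The yellow cone was at about (2.0, 2.7) and moved to about (3.2, 4.1).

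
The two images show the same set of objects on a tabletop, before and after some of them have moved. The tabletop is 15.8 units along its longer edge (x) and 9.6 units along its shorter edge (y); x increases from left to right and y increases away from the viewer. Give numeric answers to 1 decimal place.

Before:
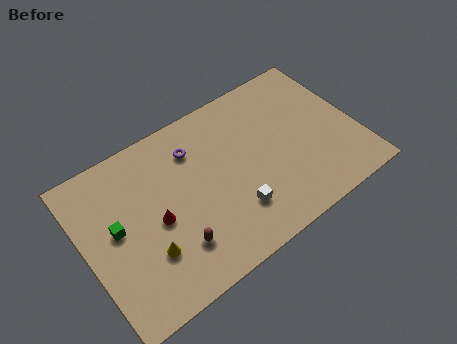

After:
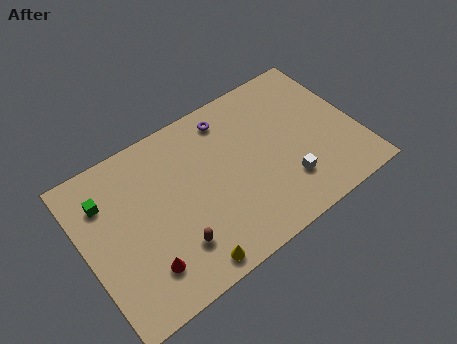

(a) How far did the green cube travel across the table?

1.9

The green cube was near (1.8, 5.2) before and (1.5, 7.1) after, so it travelled √(0.3² + 1.9²) ≈ 1.9 units.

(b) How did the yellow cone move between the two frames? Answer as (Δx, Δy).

(2.0, -1.9)

The yellow cone was at about (3.2, 2.9) and moved to about (5.2, 1.0).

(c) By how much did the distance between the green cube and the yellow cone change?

+4.4

They were about 2.7 units apart before and 7.1 after — 4.4 units further apart.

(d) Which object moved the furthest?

the white cube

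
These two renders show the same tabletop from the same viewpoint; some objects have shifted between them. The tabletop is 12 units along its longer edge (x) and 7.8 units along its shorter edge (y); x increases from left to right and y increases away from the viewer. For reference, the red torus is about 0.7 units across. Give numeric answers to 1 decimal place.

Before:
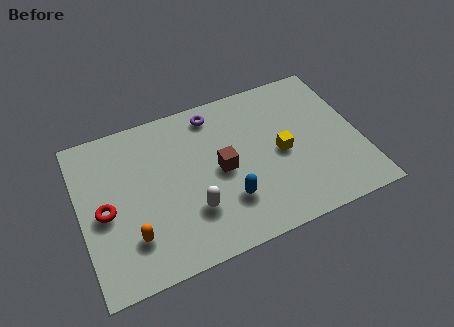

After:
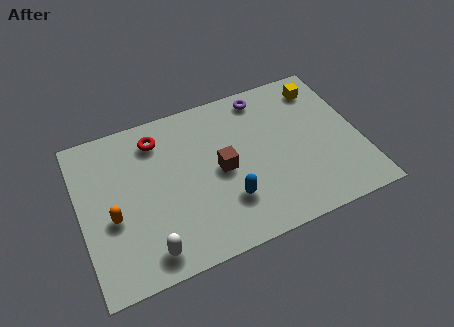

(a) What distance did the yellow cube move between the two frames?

3.4

The yellow cube was near (8.6, 3.7) before and (10.7, 6.4) after, so it travelled √(2.1² + 2.7²) ≈ 3.4 units.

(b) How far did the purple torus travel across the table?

2.2

The purple torus moved from about (6.0, 6.7) to (8.2, 6.8), a distance of √(2.2² + 0.1²) ≈ 2.2.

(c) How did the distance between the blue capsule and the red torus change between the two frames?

-0.4

Before: roughly 5.3 units apart; after: 4.9. That's 0.4 units closer together.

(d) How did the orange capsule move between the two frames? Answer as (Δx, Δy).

(-0.7, 1.2)

From the two frames, the orange capsule sits at roughly (2.0, 2.0) before and (1.3, 3.2) after.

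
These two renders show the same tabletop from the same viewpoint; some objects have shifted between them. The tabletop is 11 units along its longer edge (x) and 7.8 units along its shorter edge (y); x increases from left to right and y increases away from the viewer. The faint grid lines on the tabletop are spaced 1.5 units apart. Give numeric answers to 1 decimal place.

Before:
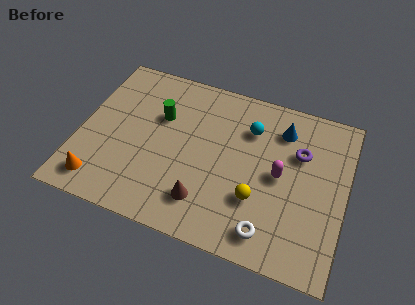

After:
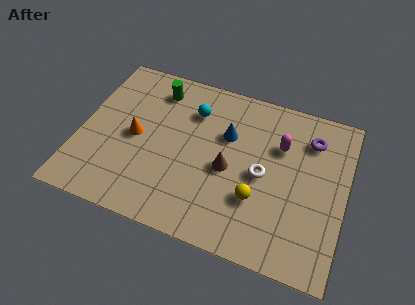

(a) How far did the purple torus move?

0.9

From (9.0, 5.2) to (9.4, 6.0), the purple torus covered √(0.4² + 0.8²) ≈ 0.9 units.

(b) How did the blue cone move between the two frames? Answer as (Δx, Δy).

(-2.2, -1.0)

From the two frames, the blue cone sits at roughly (8.2, 6.1) before and (6.0, 5.1) after.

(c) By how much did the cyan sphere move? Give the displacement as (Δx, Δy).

(-2.4, 0.1)

From the two frames, the cyan sphere sits at roughly (6.9, 5.7) before and (4.5, 5.8) after.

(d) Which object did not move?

the yellow sphere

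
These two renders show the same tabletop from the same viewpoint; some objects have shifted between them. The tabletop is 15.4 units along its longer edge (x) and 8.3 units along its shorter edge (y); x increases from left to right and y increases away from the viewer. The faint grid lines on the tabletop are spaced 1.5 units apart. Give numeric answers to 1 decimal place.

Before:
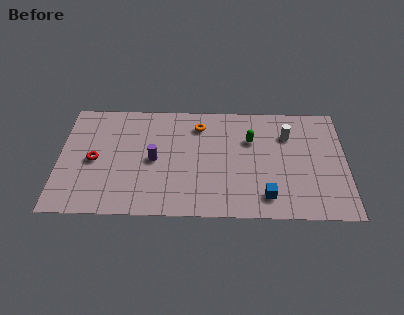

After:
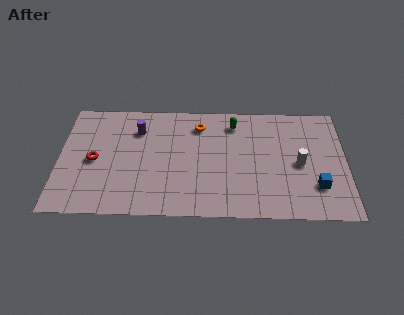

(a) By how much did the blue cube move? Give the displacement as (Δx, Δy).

(2.7, 0.8)

From the two frames, the blue cube sits at roughly (11.1, 1.5) before and (13.8, 2.3) after.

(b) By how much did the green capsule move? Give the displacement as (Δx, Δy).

(-0.9, 1.2)

The green capsule was at about (10.3, 5.6) and moved to about (9.4, 6.8).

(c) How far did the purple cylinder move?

2.4

From (5.1, 4.0) to (4.2, 6.2), the purple cylinder covered √(0.9² + 2.2²) ≈ 2.4 units.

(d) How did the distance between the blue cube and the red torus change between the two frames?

+2.5

Before: roughly 9.5 units apart; after: 12.0. That's 2.5 units further apart.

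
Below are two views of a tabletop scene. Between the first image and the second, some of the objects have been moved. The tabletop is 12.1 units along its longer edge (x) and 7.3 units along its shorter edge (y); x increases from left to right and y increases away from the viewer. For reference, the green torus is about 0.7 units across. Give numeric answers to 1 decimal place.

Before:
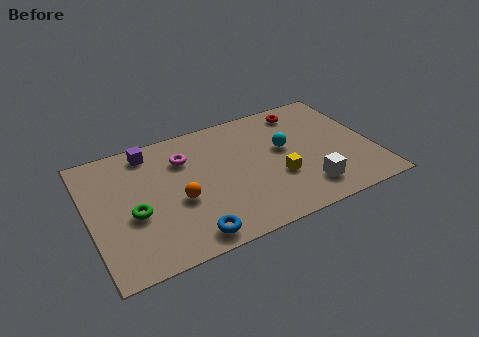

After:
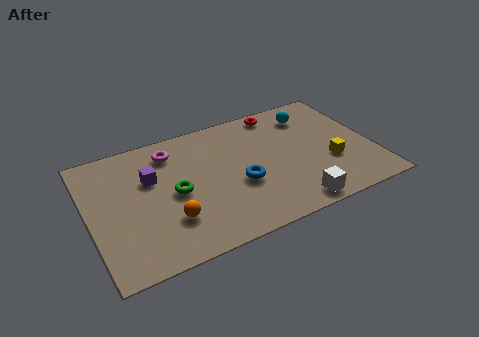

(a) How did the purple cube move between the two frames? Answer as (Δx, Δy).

(-0.1, -1.6)

From the two frames, the purple cube sits at roughly (2.8, 6.3) before and (2.7, 4.7) after.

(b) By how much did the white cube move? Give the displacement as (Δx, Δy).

(-0.7, -0.7)

From the two frames, the white cube sits at roughly (9.0, 1.5) before and (8.3, 0.8) after.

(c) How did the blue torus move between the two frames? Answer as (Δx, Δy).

(2.4, 2.0)

The blue torus started near (3.9, 0.9) and ended near (6.3, 2.9).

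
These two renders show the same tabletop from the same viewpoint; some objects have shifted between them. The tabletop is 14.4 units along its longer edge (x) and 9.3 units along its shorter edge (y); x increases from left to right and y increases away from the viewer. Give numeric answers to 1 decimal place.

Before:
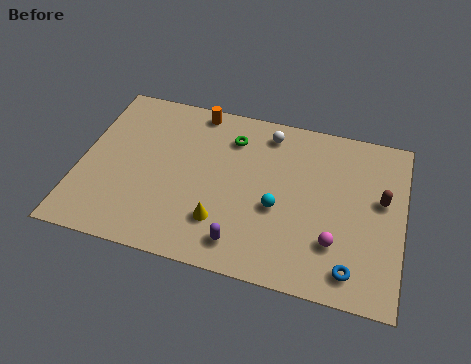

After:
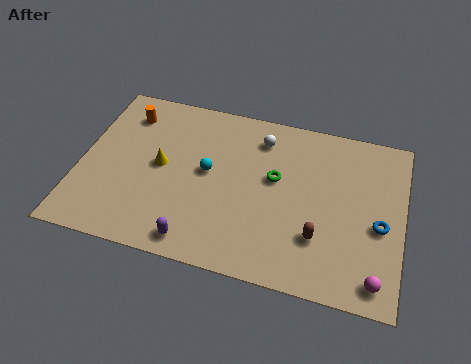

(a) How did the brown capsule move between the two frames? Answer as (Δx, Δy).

(-2.6, -2.7)

From the two frames, the brown capsule sits at roughly (13.4, 5.4) before and (10.8, 2.7) after.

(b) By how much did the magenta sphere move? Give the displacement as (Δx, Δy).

(1.9, -1.4)

The magenta sphere was at about (11.5, 2.6) and moved to about (13.4, 1.2).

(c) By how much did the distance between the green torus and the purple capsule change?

-0.4

Before: roughly 5.8 units apart; after: 5.4. That's 0.4 units closer together.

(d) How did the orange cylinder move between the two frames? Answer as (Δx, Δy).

(-3.1, -1.0)

The orange cylinder was at about (4.9, 8.4) and moved to about (1.8, 7.4).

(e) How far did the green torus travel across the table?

2.8

From (6.6, 7.2) to (8.7, 5.4), the green torus covered √(2.1² + 1.8²) ≈ 2.8 units.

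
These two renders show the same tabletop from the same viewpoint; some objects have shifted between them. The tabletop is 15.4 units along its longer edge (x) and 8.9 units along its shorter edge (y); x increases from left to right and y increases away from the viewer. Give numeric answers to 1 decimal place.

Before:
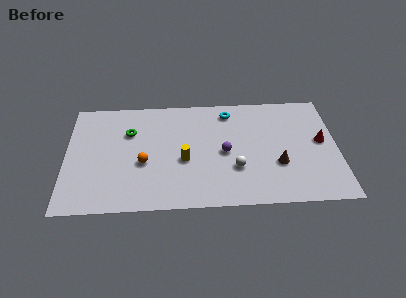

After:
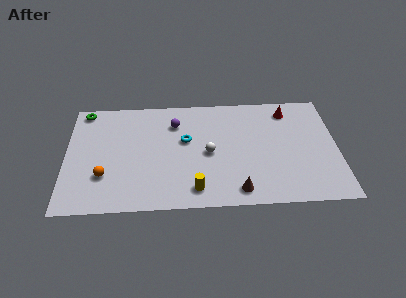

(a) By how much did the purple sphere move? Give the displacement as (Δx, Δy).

(-2.8, 2.5)

The purple sphere started near (9.0, 4.2) and ended near (6.2, 6.7).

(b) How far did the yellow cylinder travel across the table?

2.4

The yellow cylinder moved from about (6.7, 3.7) to (7.3, 1.4), a distance of √(0.6² + 2.3²) ≈ 2.4.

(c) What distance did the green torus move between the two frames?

3.2

The green torus was near (3.6, 6.1) before and (1.0, 8.0) after, so it travelled √(2.6² + 1.9²) ≈ 3.2 units.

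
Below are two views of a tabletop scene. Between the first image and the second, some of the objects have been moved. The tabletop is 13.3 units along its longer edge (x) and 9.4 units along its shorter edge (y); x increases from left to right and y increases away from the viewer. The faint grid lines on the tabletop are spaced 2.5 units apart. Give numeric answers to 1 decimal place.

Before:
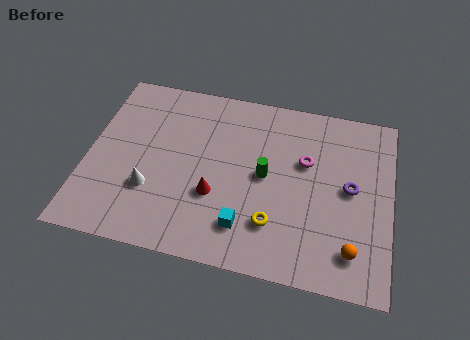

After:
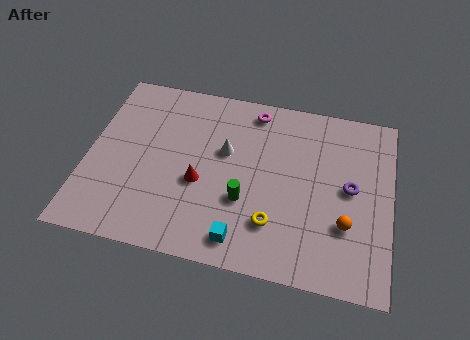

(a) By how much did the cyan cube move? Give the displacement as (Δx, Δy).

(-0.1, -0.7)

The cyan cube started near (7.1, 2.0) and ended near (7.0, 1.3).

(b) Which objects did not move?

the purple torus and the yellow torus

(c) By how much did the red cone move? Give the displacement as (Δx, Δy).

(-0.7, 0.5)

The red cone started near (5.7, 3.3) and ended near (5.0, 3.8).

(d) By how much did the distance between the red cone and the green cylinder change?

-0.5

The distance was about 2.6 in the first image and 2.1 in the second, so they moved 0.5 units closer together.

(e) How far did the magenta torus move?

3.3

From (9.5, 5.9) to (7.1, 8.2), the magenta torus covered √(2.4² + 2.3²) ≈ 3.3 units.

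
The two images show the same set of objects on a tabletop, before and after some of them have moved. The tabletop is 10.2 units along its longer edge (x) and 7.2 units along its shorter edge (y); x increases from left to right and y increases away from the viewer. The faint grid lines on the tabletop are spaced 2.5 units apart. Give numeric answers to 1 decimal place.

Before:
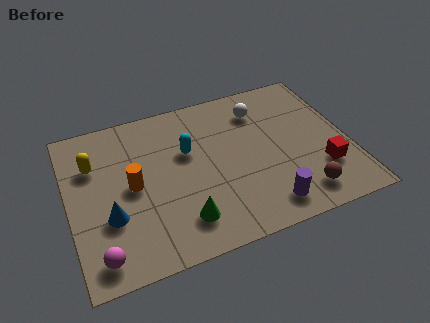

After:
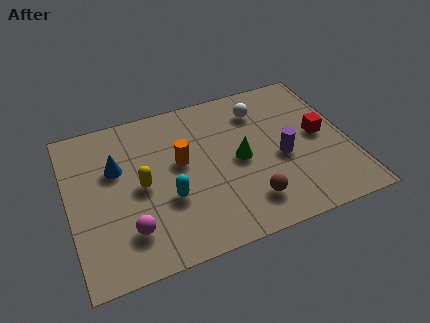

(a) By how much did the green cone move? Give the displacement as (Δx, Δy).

(2.3, 2.0)

The green cone started near (3.9, 1.5) and ended near (6.2, 3.5).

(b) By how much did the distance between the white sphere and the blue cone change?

-1.1

They were about 6.6 units apart before and 5.5 after — 1.1 units closer together.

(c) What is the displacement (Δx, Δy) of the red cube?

(0.1, 1.6)

The red cube started near (9.1, 2.1) and ended near (9.2, 3.7).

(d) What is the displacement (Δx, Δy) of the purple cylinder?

(0.8, 2.0)

The purple cylinder was at about (6.9, 1.1) and moved to about (7.7, 3.1).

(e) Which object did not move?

the white sphere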